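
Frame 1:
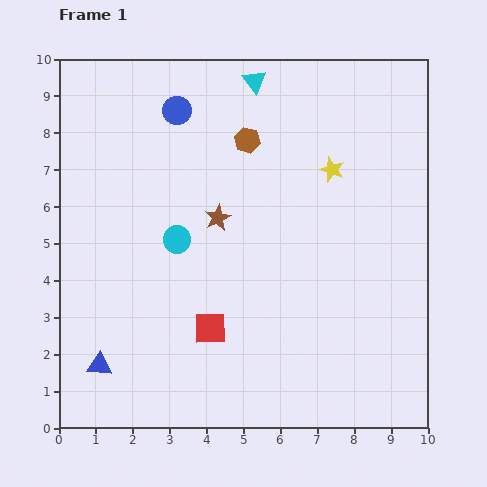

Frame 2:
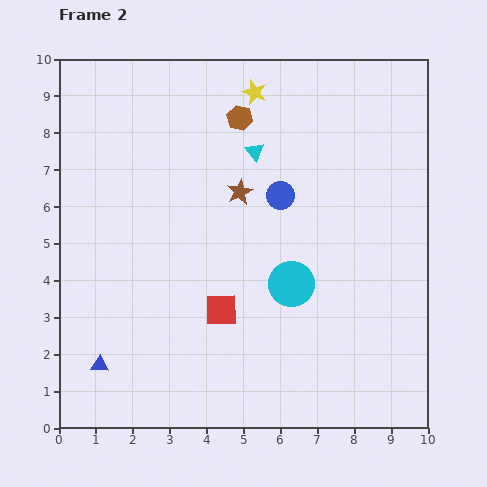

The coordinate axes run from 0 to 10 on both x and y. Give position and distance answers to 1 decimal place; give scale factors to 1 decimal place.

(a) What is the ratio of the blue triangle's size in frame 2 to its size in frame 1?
0.7×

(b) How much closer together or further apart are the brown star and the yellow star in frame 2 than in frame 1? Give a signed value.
-0.7

Distance in frame 1: 3.4. Distance in frame 2: 2.7.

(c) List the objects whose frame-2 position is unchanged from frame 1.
the blue triangle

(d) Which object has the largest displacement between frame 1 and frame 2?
the blue circle

(moved 3.6; next 3.3)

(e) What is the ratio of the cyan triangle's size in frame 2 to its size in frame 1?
0.8×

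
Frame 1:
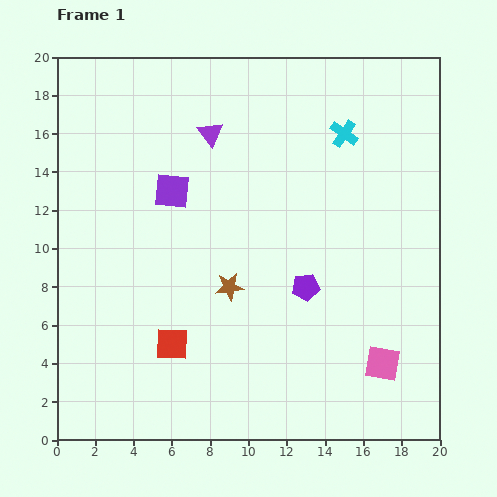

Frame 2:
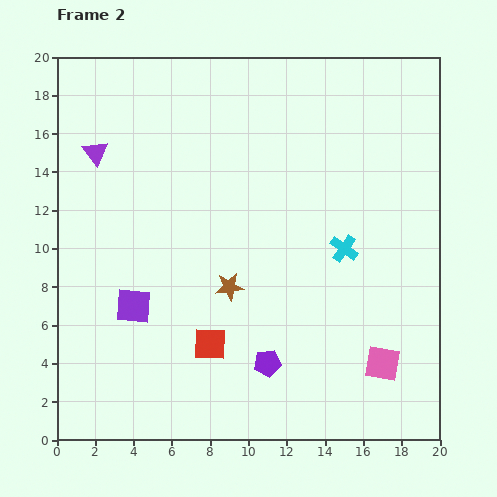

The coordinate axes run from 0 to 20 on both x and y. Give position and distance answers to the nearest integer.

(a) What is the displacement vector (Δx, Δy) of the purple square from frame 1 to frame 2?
(-2, -6)

The purple square was at (6, 13) in frame 1 and (4, 7) in frame 2.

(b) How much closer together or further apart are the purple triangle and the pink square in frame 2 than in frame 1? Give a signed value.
+4

Distance in frame 1: 15. Distance in frame 2: 19.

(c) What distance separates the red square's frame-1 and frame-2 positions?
2

The red square moved from (6, 5) to (8, 5), a distance of √(2² + 0²) ≈ 2.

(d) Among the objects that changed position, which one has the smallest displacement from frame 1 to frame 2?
the red square

(moved 2)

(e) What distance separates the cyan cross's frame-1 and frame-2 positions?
6

The cyan cross moved from (15, 16) to (15, 10), a distance of √(0² + 6²) ≈ 6.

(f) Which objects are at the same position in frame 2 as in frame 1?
the pink square, the brown star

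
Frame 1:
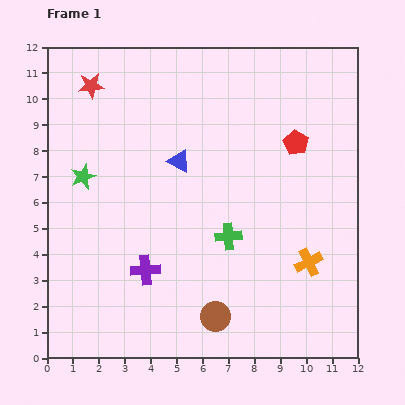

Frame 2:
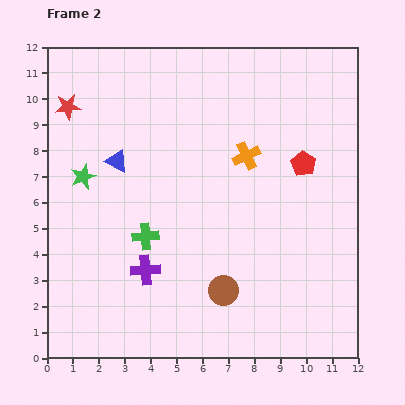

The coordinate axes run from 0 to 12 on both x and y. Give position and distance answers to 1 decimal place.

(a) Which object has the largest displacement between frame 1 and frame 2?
the orange cross

(moved 4.8; next 3.2)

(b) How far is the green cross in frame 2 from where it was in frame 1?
3.2

The green cross moved from (7.0, 4.7) to (3.8, 4.7), a distance of √(3.2² + 0.0²) ≈ 3.2.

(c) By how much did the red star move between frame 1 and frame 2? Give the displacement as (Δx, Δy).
(-0.9, -0.8)

The red star was at (1.7, 10.5) in frame 1 and (0.8, 9.7) in frame 2.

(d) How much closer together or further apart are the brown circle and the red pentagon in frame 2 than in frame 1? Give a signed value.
-1.6

Distance in frame 1: 7.4. Distance in frame 2: 5.8.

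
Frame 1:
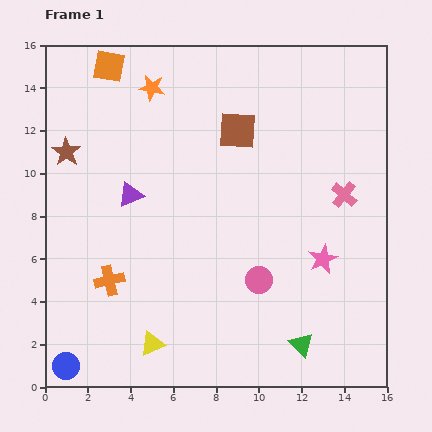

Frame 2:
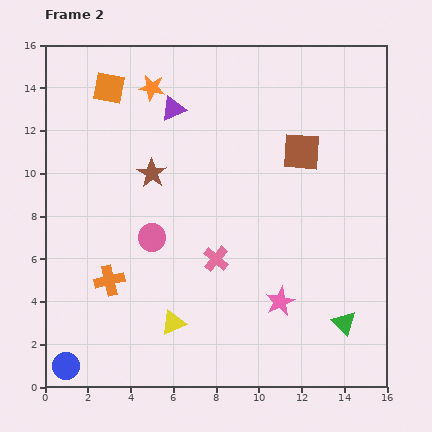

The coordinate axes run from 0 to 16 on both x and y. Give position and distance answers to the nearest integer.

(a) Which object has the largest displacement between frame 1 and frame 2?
the pink cross

(moved 7; next 5)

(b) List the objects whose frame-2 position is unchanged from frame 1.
the orange cross, the orange star, the blue circle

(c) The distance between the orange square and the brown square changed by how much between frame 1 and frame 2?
+2

Distance in frame 1: 7. Distance in frame 2: 9.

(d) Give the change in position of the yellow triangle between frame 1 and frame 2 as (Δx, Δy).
(1, 1)

The yellow triangle was at (5, 2) in frame 1 and (6, 3) in frame 2.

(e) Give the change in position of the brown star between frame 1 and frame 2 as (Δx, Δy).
(4, -1)

The brown star was at (1, 11) in frame 1 and (5, 10) in frame 2.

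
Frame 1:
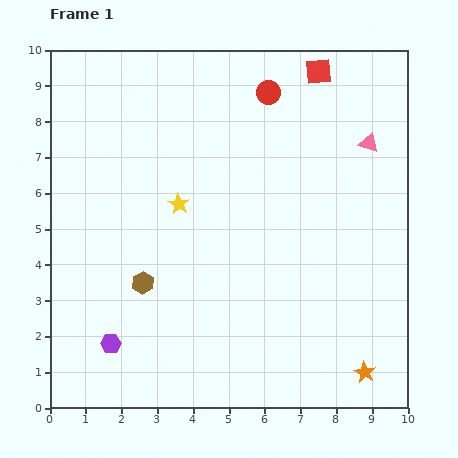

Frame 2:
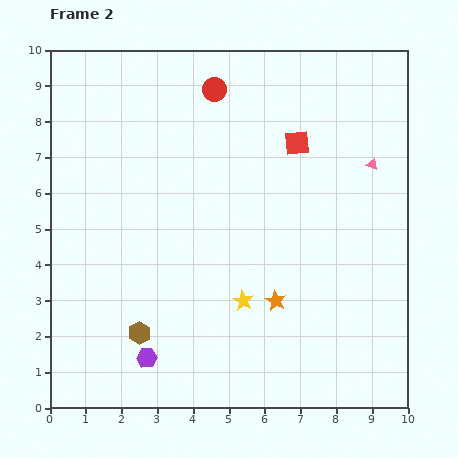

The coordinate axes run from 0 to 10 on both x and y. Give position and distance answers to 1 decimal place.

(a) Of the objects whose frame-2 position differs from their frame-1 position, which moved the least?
the pink triangle

(moved 0.6)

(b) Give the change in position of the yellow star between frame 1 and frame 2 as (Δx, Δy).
(1.8, -2.7)

The yellow star was at (3.6, 5.7) in frame 1 and (5.4, 3.0) in frame 2.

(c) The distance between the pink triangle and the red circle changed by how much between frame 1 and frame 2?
+1.8

Distance in frame 1: 3.1. Distance in frame 2: 4.9.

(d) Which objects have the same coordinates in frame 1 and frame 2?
none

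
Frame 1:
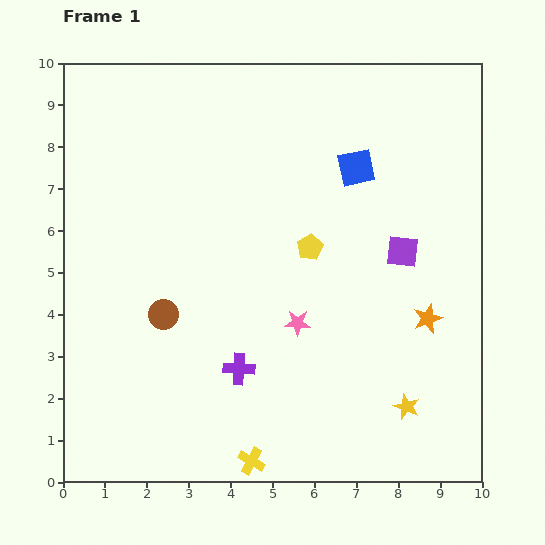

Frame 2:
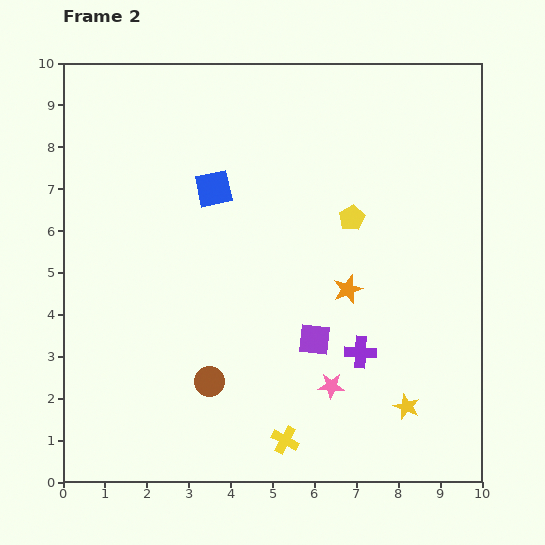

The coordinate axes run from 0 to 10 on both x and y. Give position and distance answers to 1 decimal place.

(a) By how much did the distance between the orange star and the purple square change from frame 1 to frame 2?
-0.3

Distance in frame 1: 1.7. Distance in frame 2: 1.4.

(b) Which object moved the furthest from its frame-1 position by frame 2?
the blue square

(moved 3.4; next 3.0)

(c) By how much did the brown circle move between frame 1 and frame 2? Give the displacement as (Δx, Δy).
(1.1, -1.6)

The brown circle was at (2.4, 4.0) in frame 1 and (3.5, 2.4) in frame 2.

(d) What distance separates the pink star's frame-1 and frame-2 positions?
1.7

The pink star moved from (5.6, 3.8) to (6.4, 2.3), a distance of √(0.8² + 1.5²) ≈ 1.7.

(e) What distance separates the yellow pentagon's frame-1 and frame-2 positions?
1.2

The yellow pentagon moved from (5.9, 5.6) to (6.9, 6.3), a distance of √(1.0² + 0.7²) ≈ 1.2.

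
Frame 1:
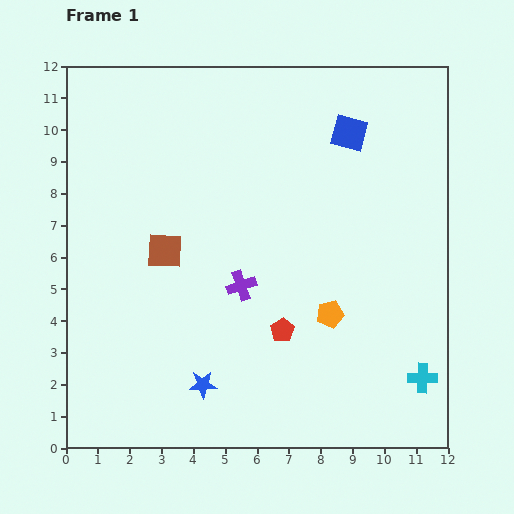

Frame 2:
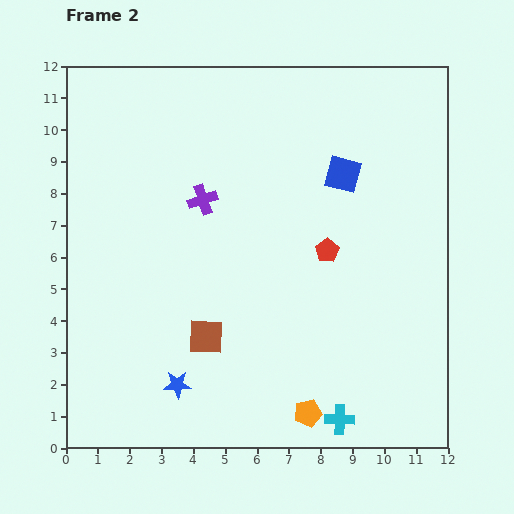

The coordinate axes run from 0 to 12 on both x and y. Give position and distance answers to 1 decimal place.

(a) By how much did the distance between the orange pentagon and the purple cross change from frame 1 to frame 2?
+4.6

Distance in frame 1: 2.9. Distance in frame 2: 7.5.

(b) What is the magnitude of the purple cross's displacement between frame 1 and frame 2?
3.0

The purple cross moved from (5.5, 5.1) to (4.3, 7.8), a distance of √(1.2² + 2.7²) ≈ 3.0.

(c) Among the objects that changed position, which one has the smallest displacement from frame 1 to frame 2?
the blue star

(moved 0.8)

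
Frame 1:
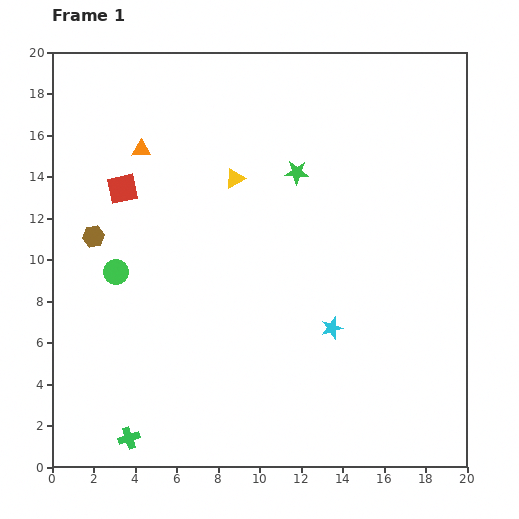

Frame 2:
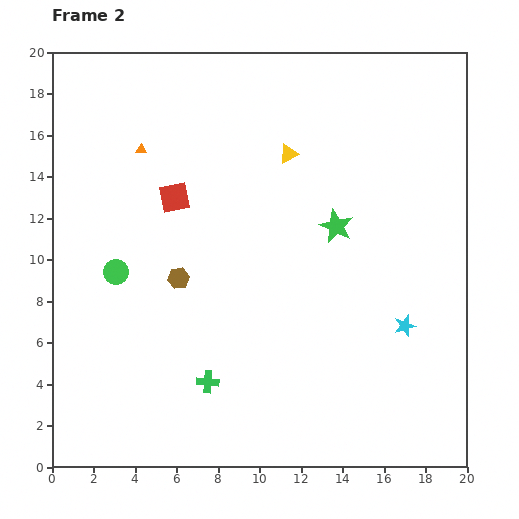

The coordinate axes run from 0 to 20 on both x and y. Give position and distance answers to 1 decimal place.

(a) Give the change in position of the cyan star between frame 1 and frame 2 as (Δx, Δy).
(3.5, 0.1)

The cyan star was at (13.5, 6.7) in frame 1 and (17.0, 6.8) in frame 2.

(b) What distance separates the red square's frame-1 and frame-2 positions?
2.5

The red square moved from (3.4, 13.4) to (5.9, 13.0), a distance of √(2.5² + 0.4²) ≈ 2.5.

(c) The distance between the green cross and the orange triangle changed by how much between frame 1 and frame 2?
-2.3

Distance in frame 1: 13.9. Distance in frame 2: 11.6.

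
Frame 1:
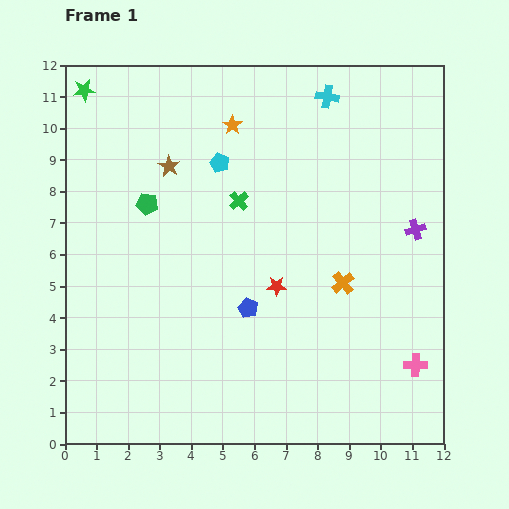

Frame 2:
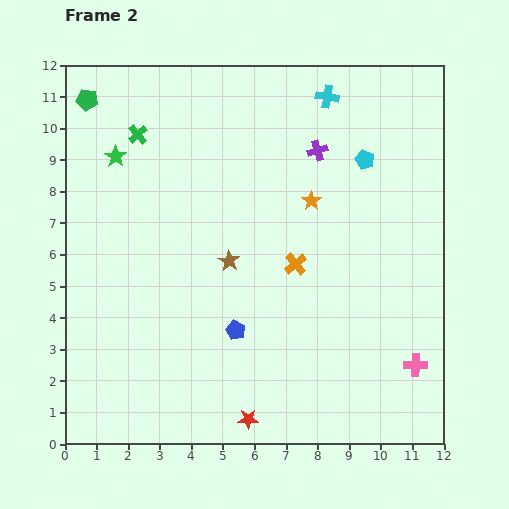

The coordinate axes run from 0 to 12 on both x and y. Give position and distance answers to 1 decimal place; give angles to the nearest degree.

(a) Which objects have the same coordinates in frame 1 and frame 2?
the cyan cross, the pink cross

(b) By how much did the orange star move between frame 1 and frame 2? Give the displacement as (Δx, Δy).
(2.5, -2.4)

The orange star was at (5.3, 10.1) in frame 1 and (7.8, 7.7) in frame 2.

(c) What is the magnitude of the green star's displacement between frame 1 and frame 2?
2.3

The green star moved from (0.6, 11.2) to (1.6, 9.1), a distance of √(1.0² + 2.1²) ≈ 2.3.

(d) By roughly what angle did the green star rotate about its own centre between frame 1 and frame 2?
31° counter-clockwise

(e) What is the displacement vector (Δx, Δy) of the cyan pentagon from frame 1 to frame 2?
(4.6, 0.1)

The cyan pentagon was at (4.9, 8.9) in frame 1 and (9.5, 9.0) in frame 2.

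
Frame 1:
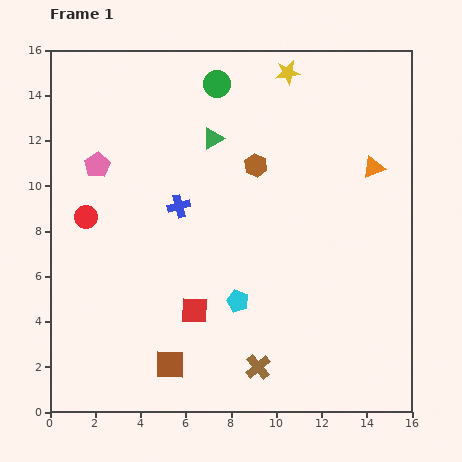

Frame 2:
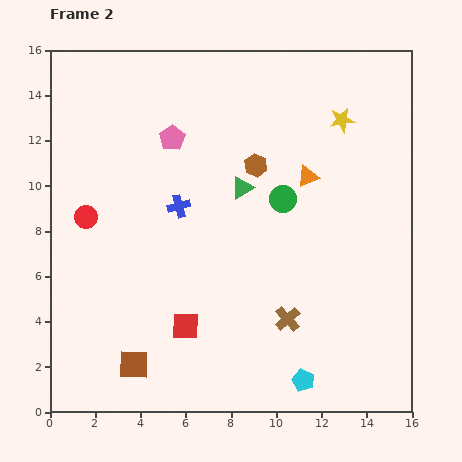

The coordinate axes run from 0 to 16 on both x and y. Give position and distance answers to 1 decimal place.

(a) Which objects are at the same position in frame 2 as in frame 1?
the blue cross, the red circle, the brown hexagon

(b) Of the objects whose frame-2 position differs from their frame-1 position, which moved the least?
the red square

(moved 0.8)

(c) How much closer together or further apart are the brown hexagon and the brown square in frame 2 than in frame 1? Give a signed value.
+0.7

Distance in frame 1: 9.6. Distance in frame 2: 10.3.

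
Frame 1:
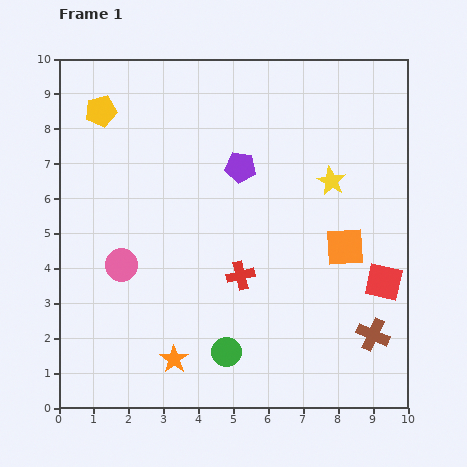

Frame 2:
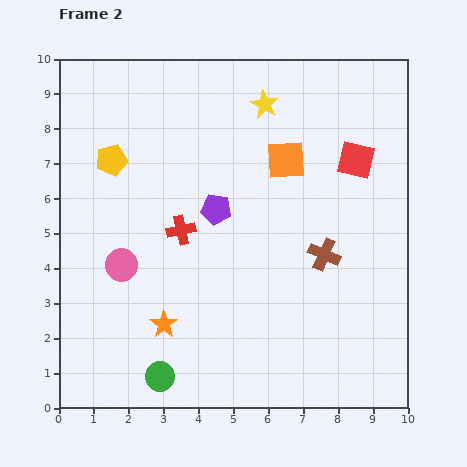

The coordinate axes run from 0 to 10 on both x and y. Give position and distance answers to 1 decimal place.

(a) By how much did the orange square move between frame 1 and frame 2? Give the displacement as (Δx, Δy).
(-1.7, 2.5)

The orange square was at (8.2, 4.6) in frame 1 and (6.5, 7.1) in frame 2.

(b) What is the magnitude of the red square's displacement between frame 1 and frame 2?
3.6

The red square moved from (9.3, 3.6) to (8.5, 7.1), a distance of √(0.8² + 3.5²) ≈ 3.6.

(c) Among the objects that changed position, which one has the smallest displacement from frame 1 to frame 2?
the orange star

(moved 1.0)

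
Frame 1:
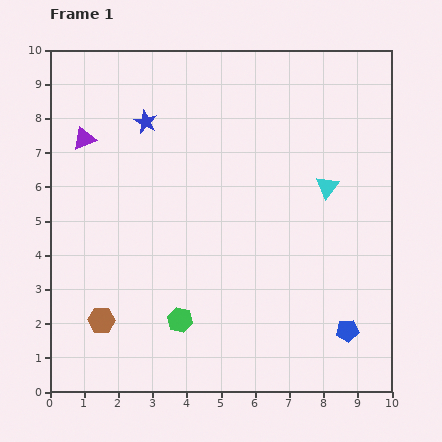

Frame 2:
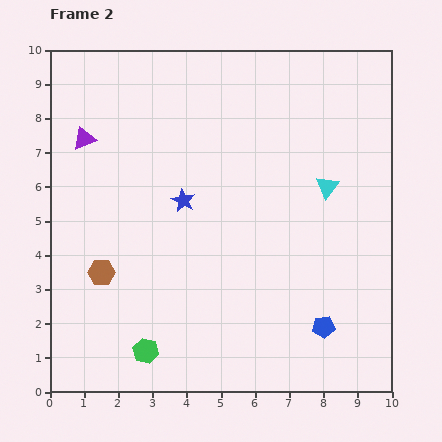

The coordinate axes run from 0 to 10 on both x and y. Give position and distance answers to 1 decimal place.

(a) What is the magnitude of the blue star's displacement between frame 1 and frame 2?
2.5

The blue star moved from (2.8, 7.9) to (3.9, 5.6), a distance of √(1.1² + 2.3²) ≈ 2.5.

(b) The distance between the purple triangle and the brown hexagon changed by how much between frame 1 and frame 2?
-1.4

Distance in frame 1: 5.3. Distance in frame 2: 3.9.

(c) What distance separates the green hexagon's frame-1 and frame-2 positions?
1.3

The green hexagon moved from (3.8, 2.1) to (2.8, 1.2), a distance of √(1.0² + 0.9²) ≈ 1.3.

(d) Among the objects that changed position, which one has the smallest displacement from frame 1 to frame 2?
the blue pentagon

(moved 0.7)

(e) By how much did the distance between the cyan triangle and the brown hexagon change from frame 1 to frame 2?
-0.6

Distance in frame 1: 7.7. Distance in frame 2: 7.1.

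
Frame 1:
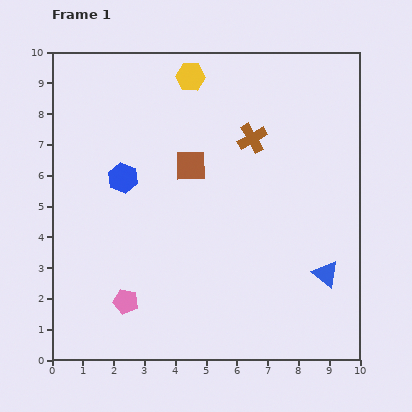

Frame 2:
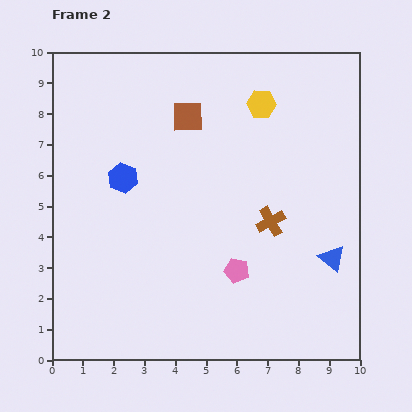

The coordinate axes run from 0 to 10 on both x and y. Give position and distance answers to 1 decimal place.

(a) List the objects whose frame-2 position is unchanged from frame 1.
the blue hexagon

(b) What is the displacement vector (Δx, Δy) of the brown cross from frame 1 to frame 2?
(0.6, -2.7)

The brown cross was at (6.5, 7.2) in frame 1 and (7.1, 4.5) in frame 2.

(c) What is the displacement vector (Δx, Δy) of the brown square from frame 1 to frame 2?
(-0.1, 1.6)

The brown square was at (4.5, 6.3) in frame 1 and (4.4, 7.9) in frame 2.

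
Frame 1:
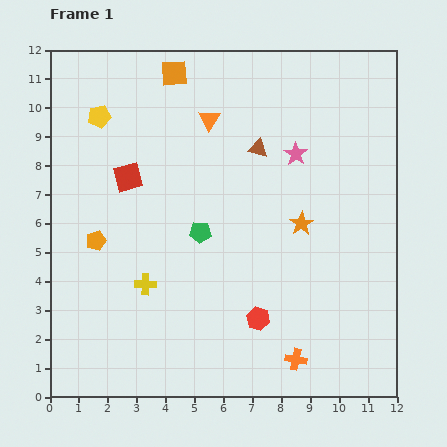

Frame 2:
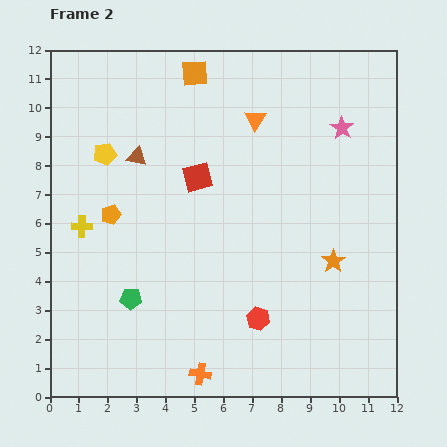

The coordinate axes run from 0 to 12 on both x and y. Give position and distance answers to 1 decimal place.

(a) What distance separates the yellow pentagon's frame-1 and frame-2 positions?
1.3

The yellow pentagon moved from (1.7, 9.7) to (1.9, 8.4), a distance of √(0.2² + 1.3²) ≈ 1.3.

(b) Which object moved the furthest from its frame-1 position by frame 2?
the brown triangle

(moved 4.2; next 3.3)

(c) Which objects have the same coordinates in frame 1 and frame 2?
the red hexagon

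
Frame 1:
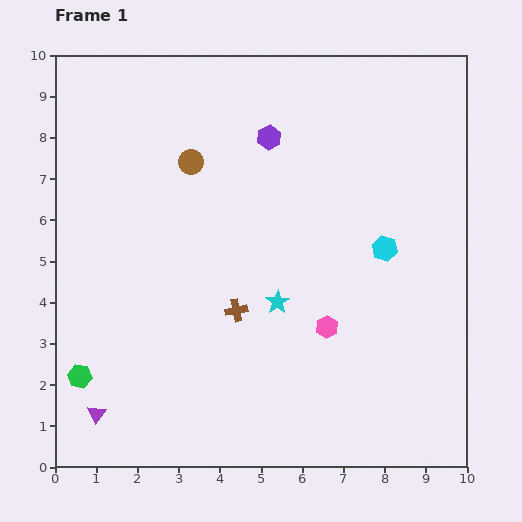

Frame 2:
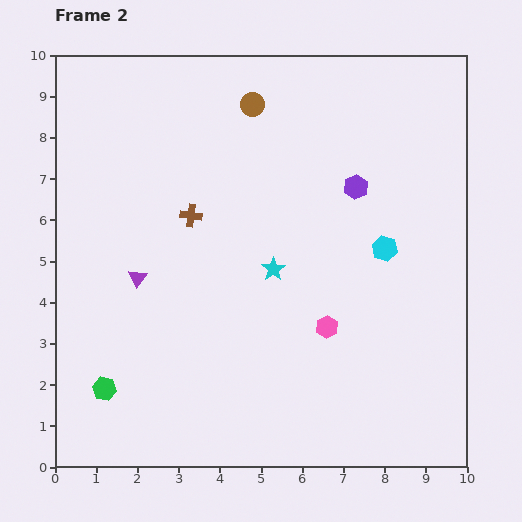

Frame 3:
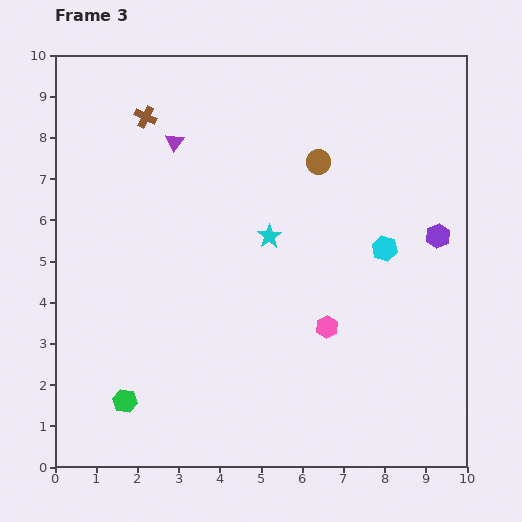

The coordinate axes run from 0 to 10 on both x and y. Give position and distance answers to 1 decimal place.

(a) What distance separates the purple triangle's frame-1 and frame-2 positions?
3.4

The purple triangle moved from (1.0, 1.3) to (2.0, 4.6), a distance of √(1.0² + 3.3²) ≈ 3.4.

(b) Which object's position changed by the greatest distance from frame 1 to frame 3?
the purple triangle

(moved 6.9; next 5.2)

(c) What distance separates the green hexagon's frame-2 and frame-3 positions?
0.6

The green hexagon moved from (1.2, 1.9) to (1.7, 1.6), a distance of √(0.5² + 0.3²) ≈ 0.6.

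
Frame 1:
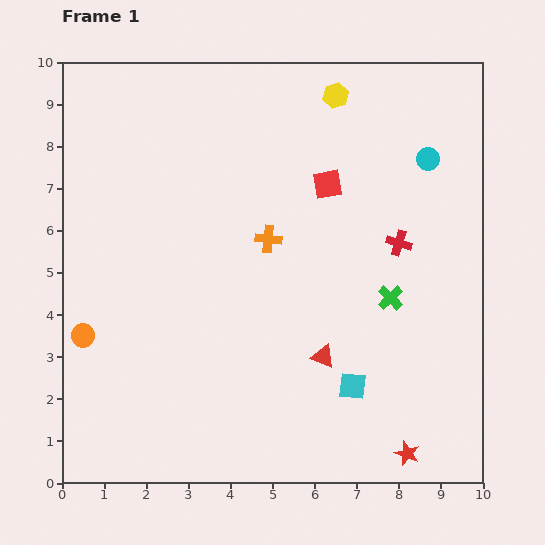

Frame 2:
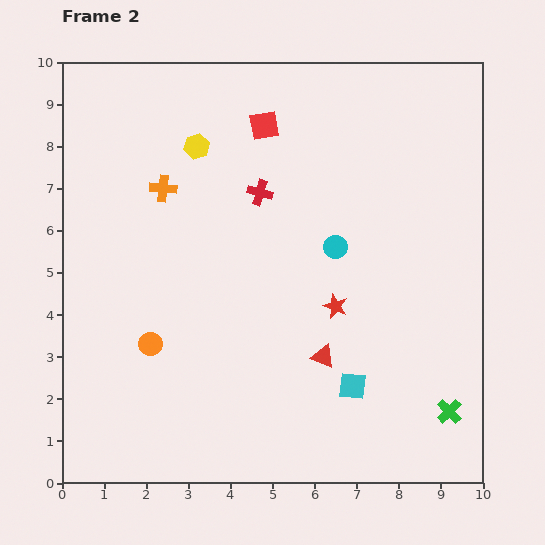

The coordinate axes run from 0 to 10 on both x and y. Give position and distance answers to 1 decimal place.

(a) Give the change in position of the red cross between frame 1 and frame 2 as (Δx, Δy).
(-3.3, 1.2)

The red cross was at (8.0, 5.7) in frame 1 and (4.7, 6.9) in frame 2.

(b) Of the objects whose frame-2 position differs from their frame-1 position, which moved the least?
the orange circle

(moved 1.6)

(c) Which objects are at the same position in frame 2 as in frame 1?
the cyan square, the red triangle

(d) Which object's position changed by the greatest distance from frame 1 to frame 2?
the red star

(moved 3.9; next 3.5)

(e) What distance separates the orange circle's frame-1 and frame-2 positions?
1.6

The orange circle moved from (0.5, 3.5) to (2.1, 3.3), a distance of √(1.6² + 0.2²) ≈ 1.6.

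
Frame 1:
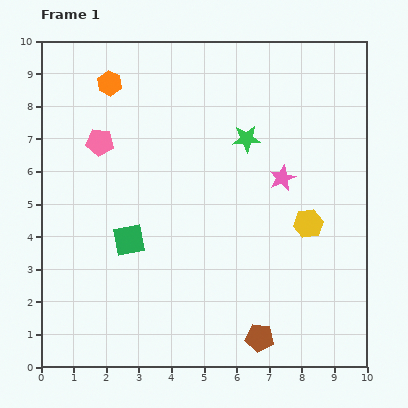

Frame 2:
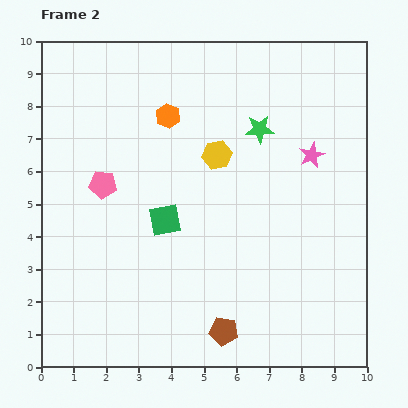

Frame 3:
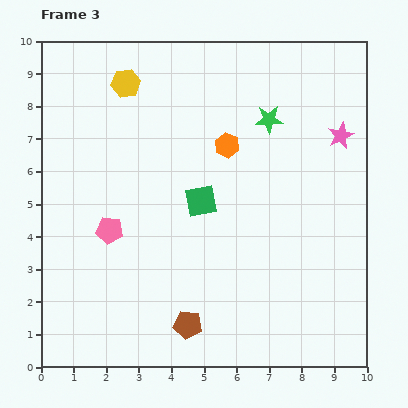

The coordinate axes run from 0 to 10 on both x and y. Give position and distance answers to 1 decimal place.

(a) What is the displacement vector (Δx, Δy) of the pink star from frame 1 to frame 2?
(0.9, 0.7)

The pink star was at (7.4, 5.8) in frame 1 and (8.3, 6.5) in frame 2.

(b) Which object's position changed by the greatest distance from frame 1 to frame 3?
the yellow hexagon

(moved 7.1; next 4.1)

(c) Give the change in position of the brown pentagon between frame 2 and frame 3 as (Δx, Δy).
(-1.1, 0.2)

The brown pentagon was at (5.6, 1.1) in frame 2 and (4.5, 1.3) in frame 3.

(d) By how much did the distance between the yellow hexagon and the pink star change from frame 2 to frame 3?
+3.9

Distance in frame 2: 2.9. Distance in frame 3: 6.8.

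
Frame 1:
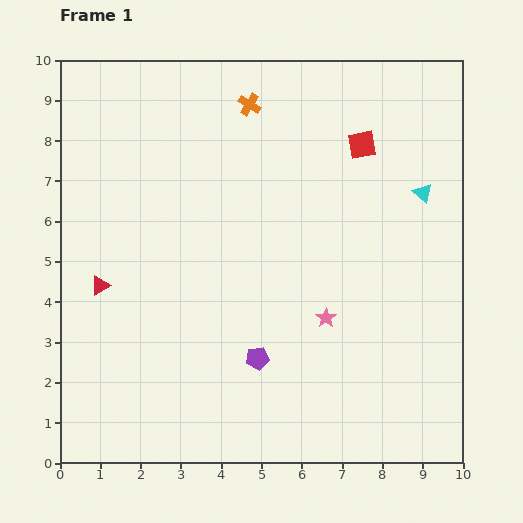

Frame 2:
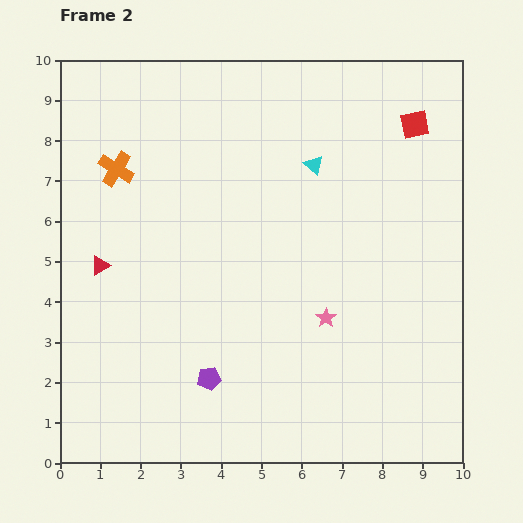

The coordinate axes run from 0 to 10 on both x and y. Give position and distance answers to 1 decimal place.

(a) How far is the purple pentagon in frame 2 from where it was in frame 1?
1.3

The purple pentagon moved from (4.9, 2.6) to (3.7, 2.1), a distance of √(1.2² + 0.5²) ≈ 1.3.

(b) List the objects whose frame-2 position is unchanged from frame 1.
the pink star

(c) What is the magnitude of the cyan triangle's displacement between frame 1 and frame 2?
2.8

The cyan triangle moved from (9.0, 6.7) to (6.3, 7.4), a distance of √(2.7² + 0.7²) ≈ 2.8.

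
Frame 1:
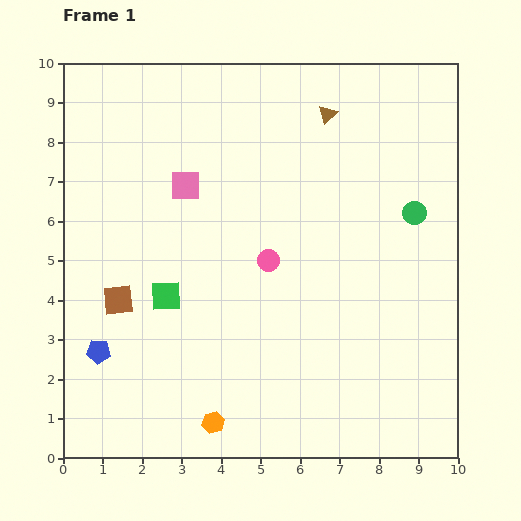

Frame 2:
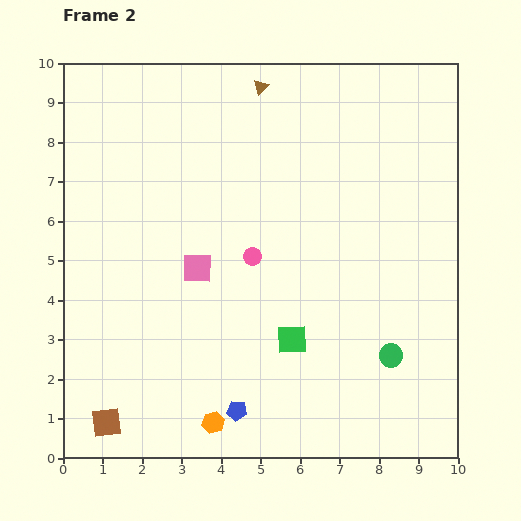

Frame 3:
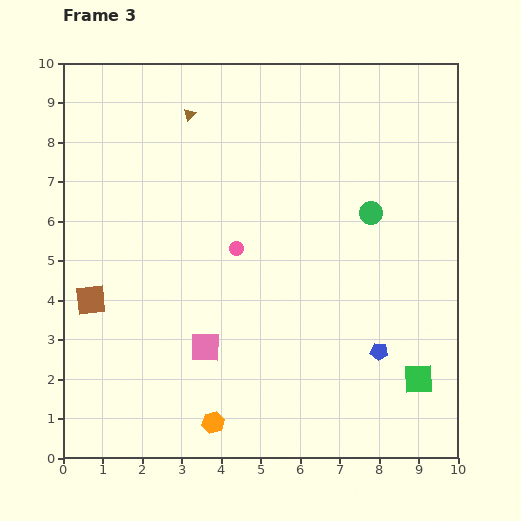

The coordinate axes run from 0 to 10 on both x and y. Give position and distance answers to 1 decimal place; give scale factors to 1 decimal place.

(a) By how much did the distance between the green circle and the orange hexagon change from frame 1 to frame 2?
-2.6

Distance in frame 1: 7.4. Distance in frame 2: 4.8.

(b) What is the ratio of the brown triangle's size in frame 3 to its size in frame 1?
0.7×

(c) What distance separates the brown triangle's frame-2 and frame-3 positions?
1.9

The brown triangle moved from (5.0, 9.4) to (3.2, 8.7), a distance of √(1.8² + 0.7²) ≈ 1.9.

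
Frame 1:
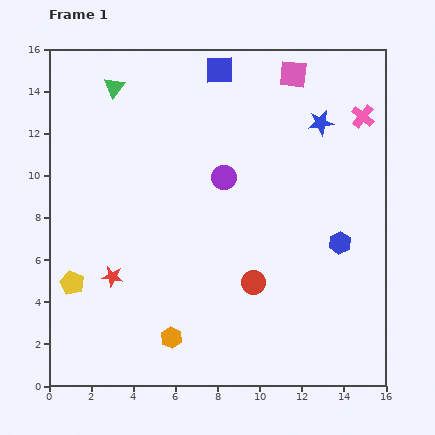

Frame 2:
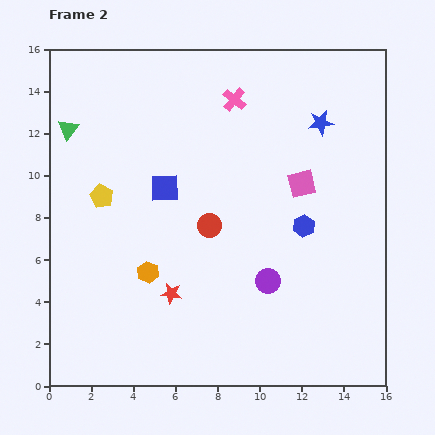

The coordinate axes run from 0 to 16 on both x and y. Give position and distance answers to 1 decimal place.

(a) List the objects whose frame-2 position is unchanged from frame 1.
the blue star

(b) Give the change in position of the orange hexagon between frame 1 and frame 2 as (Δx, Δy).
(-1.1, 3.1)

The orange hexagon was at (5.8, 2.3) in frame 1 and (4.7, 5.4) in frame 2.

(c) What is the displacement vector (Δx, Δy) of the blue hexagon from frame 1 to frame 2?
(-1.7, 0.8)

The blue hexagon was at (13.8, 6.8) in frame 1 and (12.1, 7.6) in frame 2.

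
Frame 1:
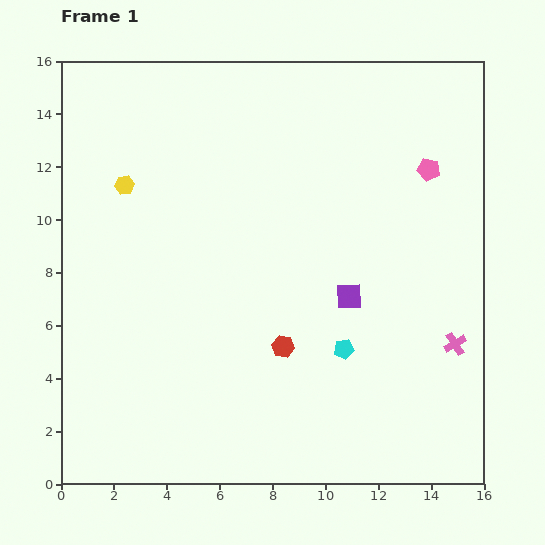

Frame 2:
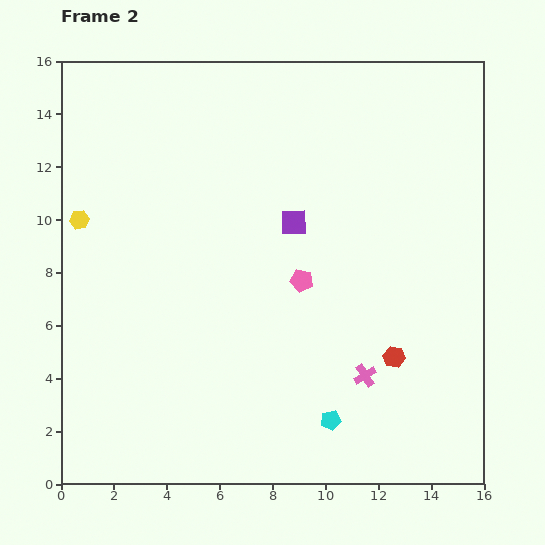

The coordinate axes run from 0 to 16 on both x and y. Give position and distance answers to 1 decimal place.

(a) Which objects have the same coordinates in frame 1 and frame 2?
none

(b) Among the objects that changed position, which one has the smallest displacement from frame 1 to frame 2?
the yellow hexagon

(moved 2.1)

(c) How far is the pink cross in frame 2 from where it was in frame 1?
3.6

The pink cross moved from (14.9, 5.3) to (11.5, 4.1), a distance of √(3.4² + 1.2²) ≈ 3.6.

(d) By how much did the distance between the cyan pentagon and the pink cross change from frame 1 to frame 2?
-2.1

Distance in frame 1: 4.2. Distance in frame 2: 2.1.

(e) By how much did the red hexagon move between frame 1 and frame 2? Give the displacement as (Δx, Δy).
(4.2, -0.4)

The red hexagon was at (8.4, 5.2) in frame 1 and (12.6, 4.8) in frame 2.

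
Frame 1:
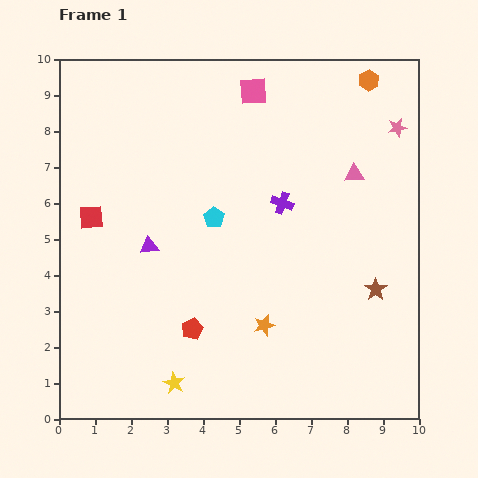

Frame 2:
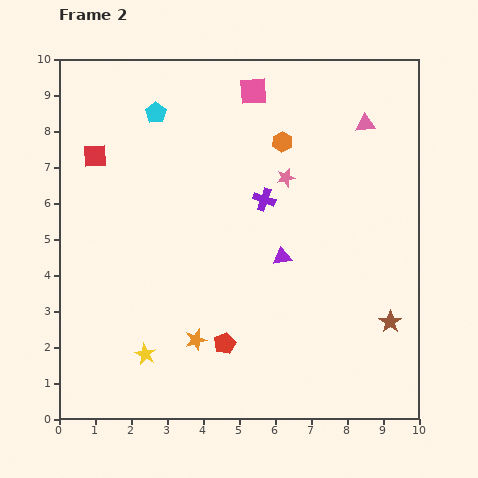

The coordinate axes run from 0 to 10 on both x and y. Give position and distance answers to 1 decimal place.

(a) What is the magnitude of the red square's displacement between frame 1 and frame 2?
1.7

The red square moved from (0.9, 5.6) to (1.0, 7.3), a distance of √(0.1² + 1.7²) ≈ 1.7.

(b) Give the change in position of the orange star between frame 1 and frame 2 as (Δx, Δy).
(-1.9, -0.4)

The orange star was at (5.7, 2.6) in frame 1 and (3.8, 2.2) in frame 2.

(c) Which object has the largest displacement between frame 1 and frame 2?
the purple triangle

(moved 3.7; next 3.4)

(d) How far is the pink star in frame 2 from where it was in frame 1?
3.4

The pink star moved from (9.4, 8.1) to (6.3, 6.7), a distance of √(3.1² + 1.4²) ≈ 3.4.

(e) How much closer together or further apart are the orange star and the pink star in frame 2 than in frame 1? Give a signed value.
-1.5

Distance in frame 1: 6.6. Distance in frame 2: 5.1.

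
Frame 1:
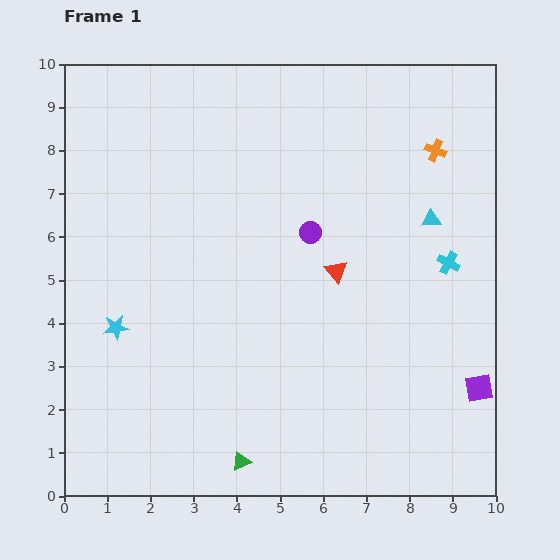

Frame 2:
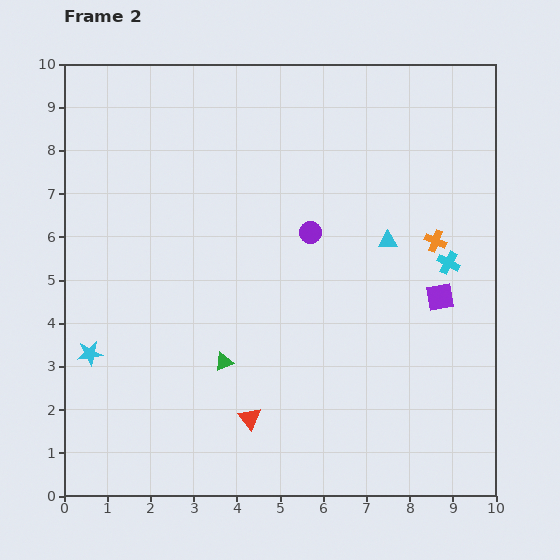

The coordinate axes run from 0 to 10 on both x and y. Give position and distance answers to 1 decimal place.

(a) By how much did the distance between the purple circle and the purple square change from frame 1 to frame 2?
-1.9

Distance in frame 1: 5.3. Distance in frame 2: 3.4.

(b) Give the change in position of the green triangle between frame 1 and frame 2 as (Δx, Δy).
(-0.4, 2.3)

The green triangle was at (4.1, 0.8) in frame 1 and (3.7, 3.1) in frame 2.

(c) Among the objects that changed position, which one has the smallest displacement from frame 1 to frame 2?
the cyan star

(moved 0.8)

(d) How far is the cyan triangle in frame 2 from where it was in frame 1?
1.1

The cyan triangle moved from (8.5, 6.4) to (7.5, 5.9), a distance of √(1.0² + 0.5²) ≈ 1.1.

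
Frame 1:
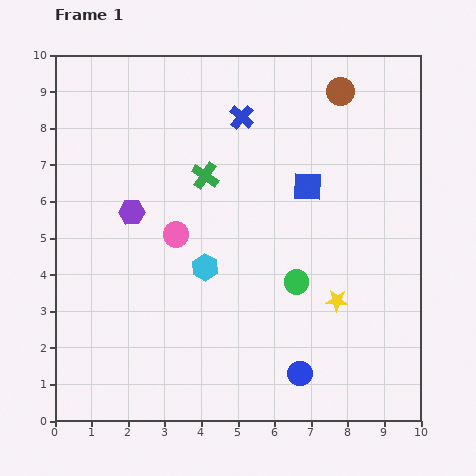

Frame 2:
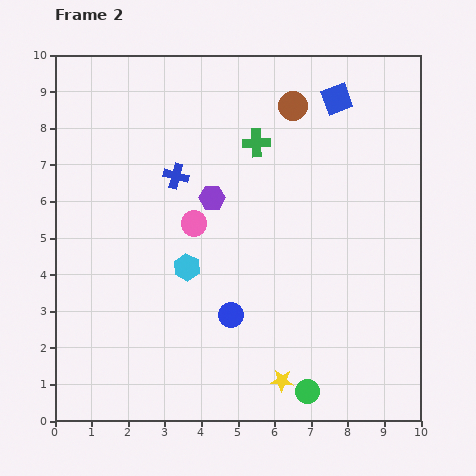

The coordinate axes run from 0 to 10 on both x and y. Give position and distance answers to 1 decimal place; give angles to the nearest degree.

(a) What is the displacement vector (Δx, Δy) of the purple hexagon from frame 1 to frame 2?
(2.2, 0.4)

The purple hexagon was at (2.1, 5.7) in frame 1 and (4.3, 6.1) in frame 2.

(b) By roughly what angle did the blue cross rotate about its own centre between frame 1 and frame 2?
27° counter-clockwise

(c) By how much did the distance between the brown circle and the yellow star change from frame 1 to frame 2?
+1.8

Distance in frame 1: 5.7. Distance in frame 2: 7.5.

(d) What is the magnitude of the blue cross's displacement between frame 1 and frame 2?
2.4

The blue cross moved from (5.1, 8.3) to (3.3, 6.7), a distance of √(1.8² + 1.6²) ≈ 2.4.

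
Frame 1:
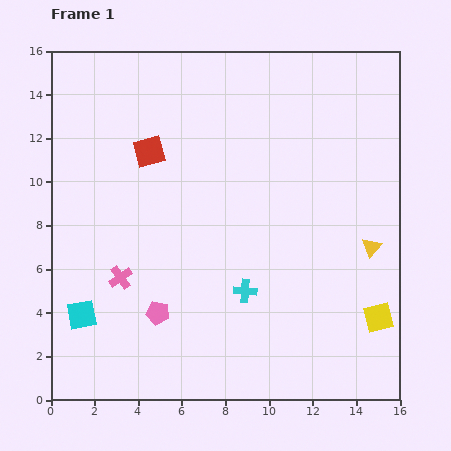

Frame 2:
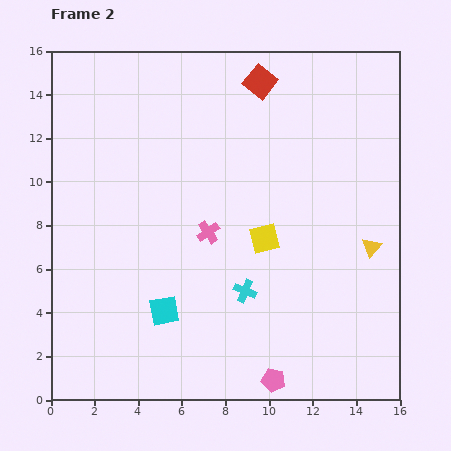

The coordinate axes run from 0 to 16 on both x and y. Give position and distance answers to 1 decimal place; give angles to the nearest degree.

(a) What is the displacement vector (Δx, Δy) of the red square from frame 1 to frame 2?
(5.1, 3.2)

The red square was at (4.5, 11.4) in frame 1 and (9.6, 14.6) in frame 2.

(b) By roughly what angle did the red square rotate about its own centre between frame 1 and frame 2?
37° counter-clockwise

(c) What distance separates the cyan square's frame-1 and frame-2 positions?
3.8

The cyan square moved from (1.4, 3.9) to (5.2, 4.1), a distance of √(3.8² + 0.2²) ≈ 3.8.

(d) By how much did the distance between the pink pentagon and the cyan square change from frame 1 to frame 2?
+2.4

Distance in frame 1: 3.5. Distance in frame 2: 5.9.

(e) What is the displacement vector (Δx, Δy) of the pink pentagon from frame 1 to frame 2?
(5.3, -3.1)

The pink pentagon was at (4.9, 4.0) in frame 1 and (10.2, 0.9) in frame 2.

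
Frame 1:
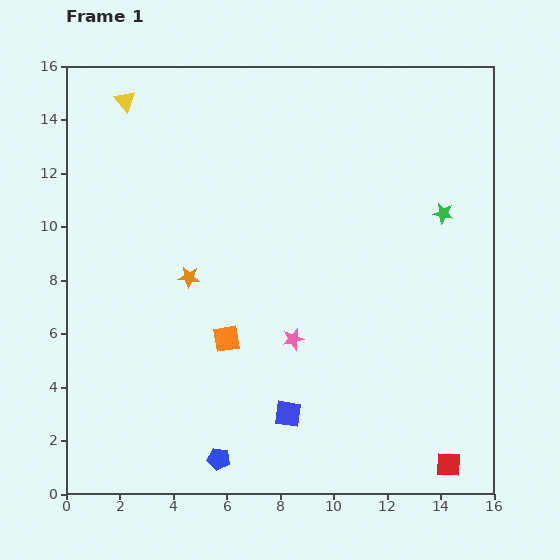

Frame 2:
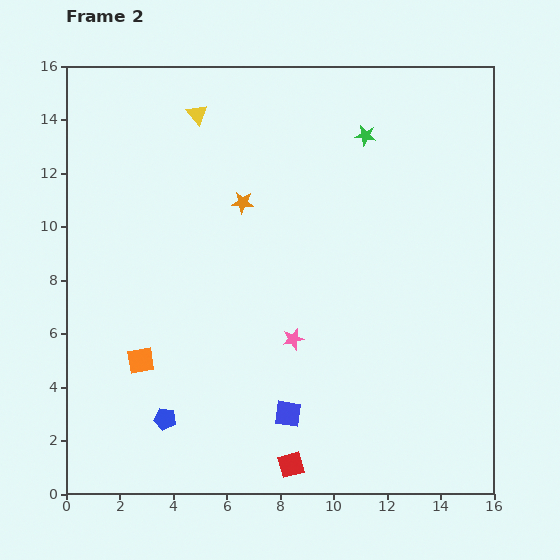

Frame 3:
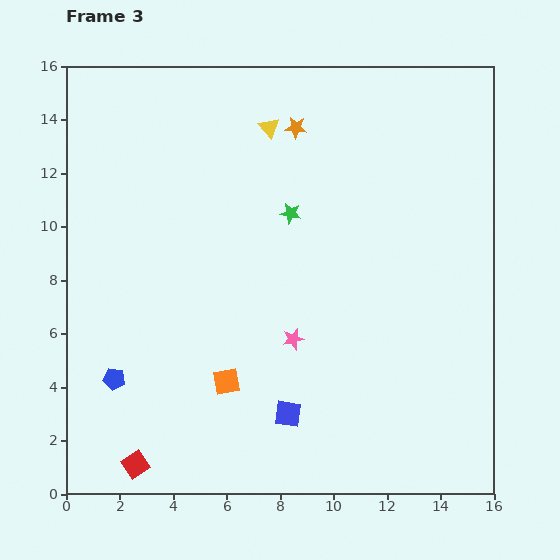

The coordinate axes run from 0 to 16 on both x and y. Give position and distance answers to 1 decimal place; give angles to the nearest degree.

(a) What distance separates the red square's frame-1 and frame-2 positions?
5.9

The red square moved from (14.3, 1.1) to (8.4, 1.1), a distance of √(5.9² + 0.0²) ≈ 5.9.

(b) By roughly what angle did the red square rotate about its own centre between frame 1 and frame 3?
36° counter-clockwise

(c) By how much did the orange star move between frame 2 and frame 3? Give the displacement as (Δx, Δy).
(2.0, 2.8)

The orange star was at (6.6, 10.9) in frame 2 and (8.6, 13.7) in frame 3.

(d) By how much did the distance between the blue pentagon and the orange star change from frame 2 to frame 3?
+3.0

Distance in frame 2: 8.6. Distance in frame 3: 11.6.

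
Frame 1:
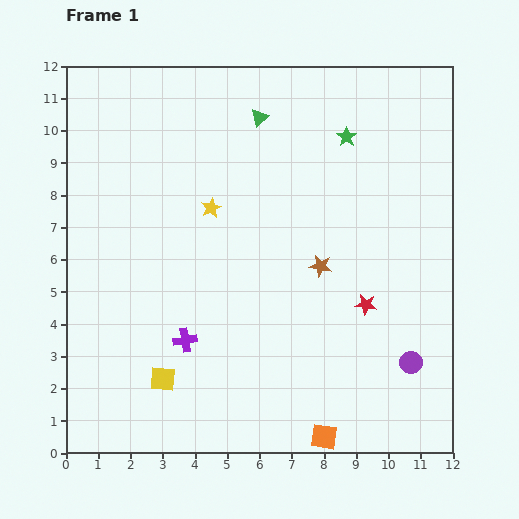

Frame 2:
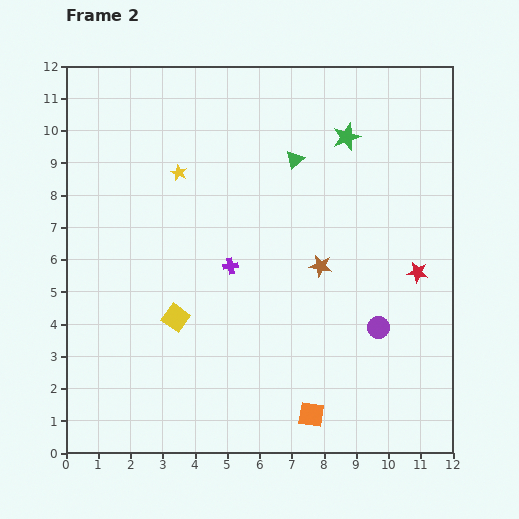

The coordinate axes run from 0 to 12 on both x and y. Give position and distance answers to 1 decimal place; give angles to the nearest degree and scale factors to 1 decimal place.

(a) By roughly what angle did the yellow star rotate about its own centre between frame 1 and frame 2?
21° counter-clockwise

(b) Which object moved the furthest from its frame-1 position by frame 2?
the purple cross

(moved 2.7; next 1.9)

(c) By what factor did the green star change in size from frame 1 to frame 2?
1.4×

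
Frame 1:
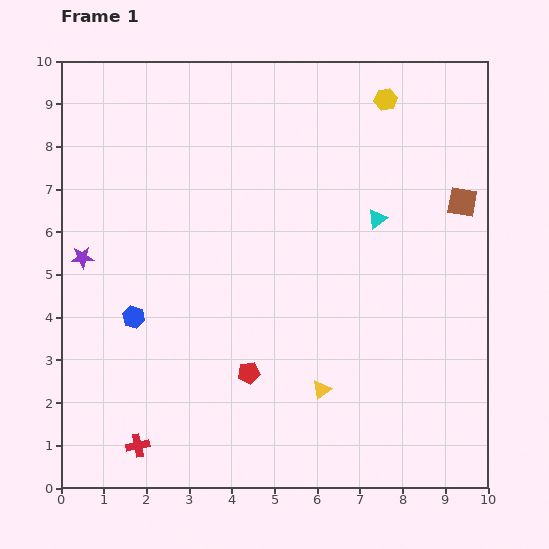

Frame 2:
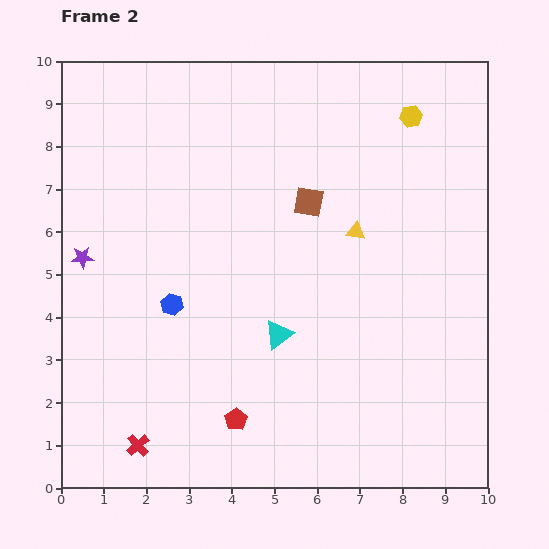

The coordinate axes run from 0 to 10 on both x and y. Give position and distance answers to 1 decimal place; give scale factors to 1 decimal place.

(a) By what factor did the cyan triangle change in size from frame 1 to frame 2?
1.5×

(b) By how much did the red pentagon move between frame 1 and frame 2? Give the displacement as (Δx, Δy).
(-0.3, -1.1)

The red pentagon was at (4.4, 2.7) in frame 1 and (4.1, 1.6) in frame 2.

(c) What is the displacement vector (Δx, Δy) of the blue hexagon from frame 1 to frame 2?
(0.9, 0.3)

The blue hexagon was at (1.7, 4.0) in frame 1 and (2.6, 4.3) in frame 2.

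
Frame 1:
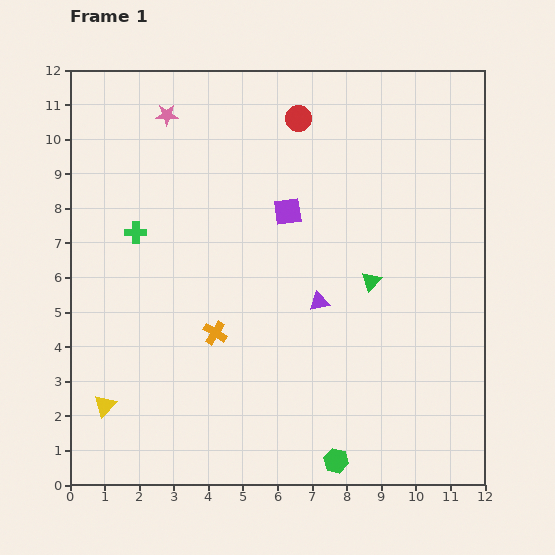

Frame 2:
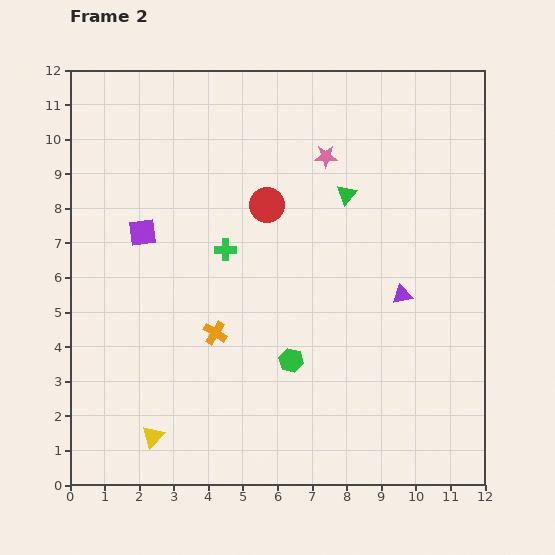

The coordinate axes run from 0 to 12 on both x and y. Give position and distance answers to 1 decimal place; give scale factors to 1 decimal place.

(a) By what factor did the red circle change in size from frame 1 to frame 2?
1.4×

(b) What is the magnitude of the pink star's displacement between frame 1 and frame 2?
4.8

The pink star moved from (2.8, 10.7) to (7.4, 9.5), a distance of √(4.6² + 1.2²) ≈ 4.8.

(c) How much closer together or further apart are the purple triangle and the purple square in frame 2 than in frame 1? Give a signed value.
+4.9

Distance in frame 1: 2.8. Distance in frame 2: 7.7.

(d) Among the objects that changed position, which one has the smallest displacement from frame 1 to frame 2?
the yellow triangle

(moved 1.7)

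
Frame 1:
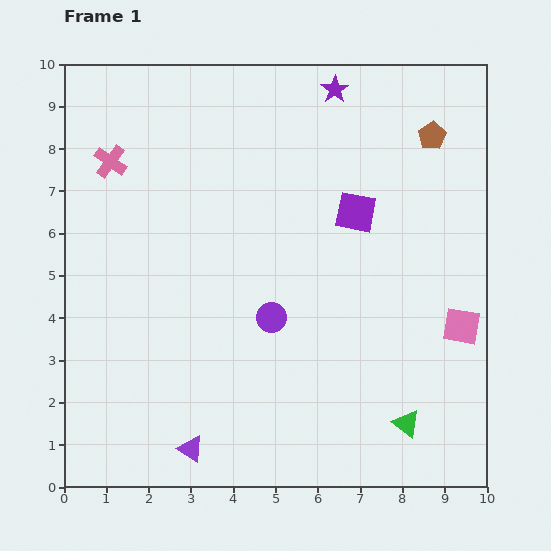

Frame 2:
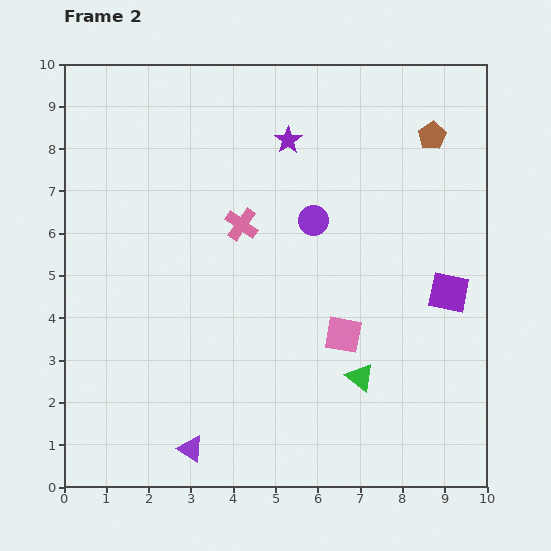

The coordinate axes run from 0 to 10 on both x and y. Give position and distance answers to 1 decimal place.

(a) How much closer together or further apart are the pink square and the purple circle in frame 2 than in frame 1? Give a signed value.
-1.7

Distance in frame 1: 4.5. Distance in frame 2: 2.8.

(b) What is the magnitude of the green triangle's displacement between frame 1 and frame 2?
1.6

The green triangle moved from (8.1, 1.5) to (7.0, 2.6), a distance of √(1.1² + 1.1²) ≈ 1.6.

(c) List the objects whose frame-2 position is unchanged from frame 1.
the brown pentagon, the purple triangle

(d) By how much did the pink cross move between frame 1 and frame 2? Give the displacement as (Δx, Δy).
(3.1, -1.5)

The pink cross was at (1.1, 7.7) in frame 1 and (4.2, 6.2) in frame 2.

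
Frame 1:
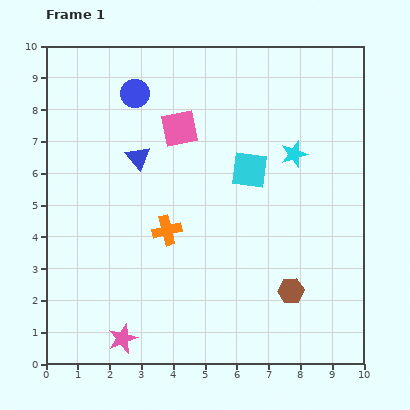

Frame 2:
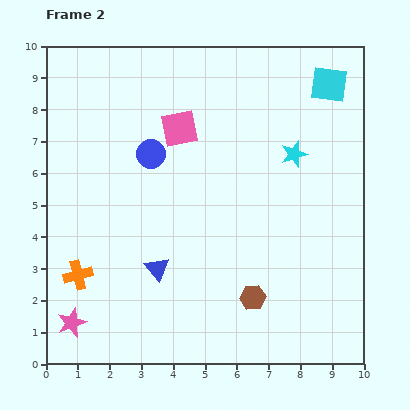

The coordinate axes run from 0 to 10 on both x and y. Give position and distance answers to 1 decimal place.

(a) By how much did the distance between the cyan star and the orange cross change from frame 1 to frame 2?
+3.1

Distance in frame 1: 4.7. Distance in frame 2: 7.8.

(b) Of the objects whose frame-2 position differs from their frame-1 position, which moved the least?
the brown hexagon

(moved 1.2)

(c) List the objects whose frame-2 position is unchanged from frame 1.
the pink square, the cyan star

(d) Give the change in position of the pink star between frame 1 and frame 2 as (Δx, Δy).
(-1.6, 0.5)

The pink star was at (2.4, 0.8) in frame 1 and (0.8, 1.3) in frame 2.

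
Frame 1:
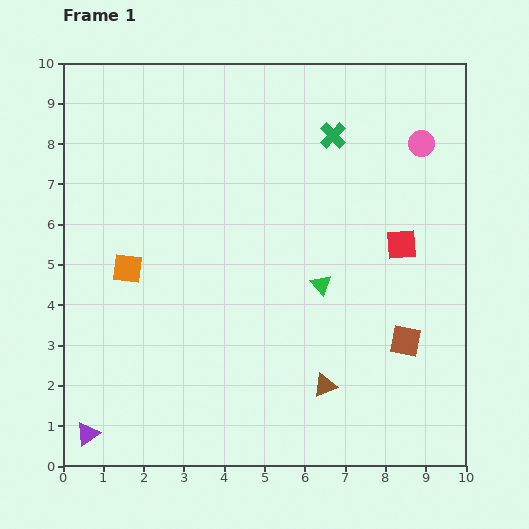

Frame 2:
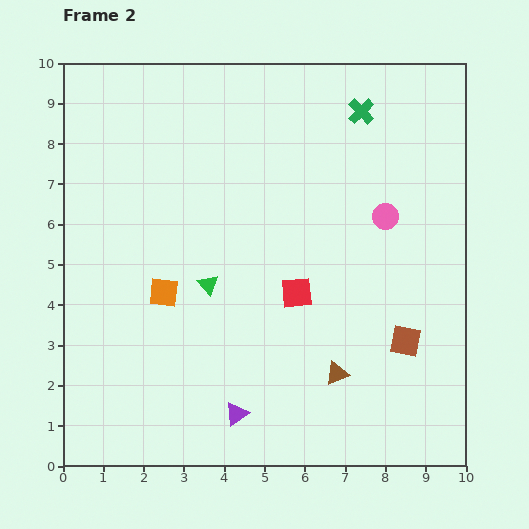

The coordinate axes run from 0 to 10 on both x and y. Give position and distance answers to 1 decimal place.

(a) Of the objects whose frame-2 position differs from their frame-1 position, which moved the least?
the brown triangle

(moved 0.4)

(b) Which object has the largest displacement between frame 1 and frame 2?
the purple triangle

(moved 3.7; next 2.9)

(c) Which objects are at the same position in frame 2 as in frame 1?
the brown square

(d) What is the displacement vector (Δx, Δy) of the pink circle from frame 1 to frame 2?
(-0.9, -1.8)

The pink circle was at (8.9, 8.0) in frame 1 and (8.0, 6.2) in frame 2.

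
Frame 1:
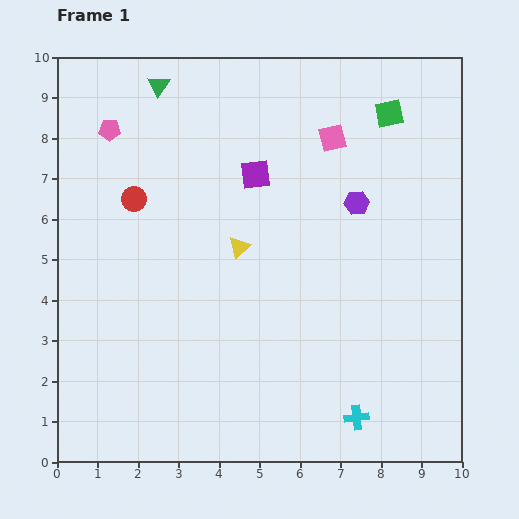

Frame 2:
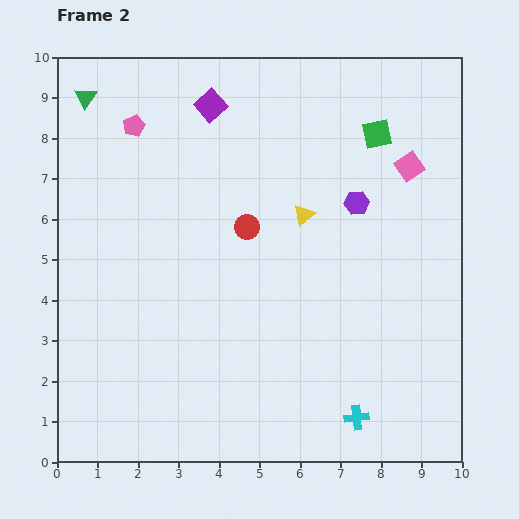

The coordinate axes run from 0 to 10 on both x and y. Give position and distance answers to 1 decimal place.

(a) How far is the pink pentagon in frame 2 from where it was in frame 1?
0.6

The pink pentagon moved from (1.3, 8.2) to (1.9, 8.3), a distance of √(0.6² + 0.1²) ≈ 0.6.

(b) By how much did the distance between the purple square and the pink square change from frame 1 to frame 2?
+3.0

Distance in frame 1: 2.1. Distance in frame 2: 5.1.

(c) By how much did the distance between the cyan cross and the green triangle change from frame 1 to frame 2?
+0.8

Distance in frame 1: 9.6. Distance in frame 2: 10.4.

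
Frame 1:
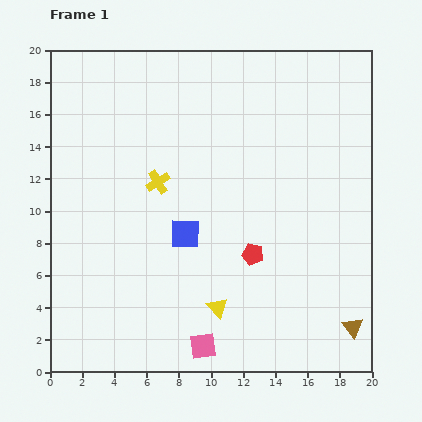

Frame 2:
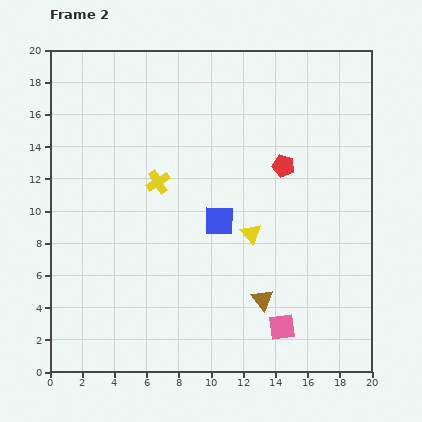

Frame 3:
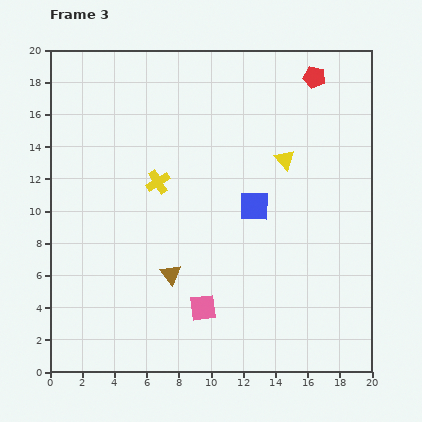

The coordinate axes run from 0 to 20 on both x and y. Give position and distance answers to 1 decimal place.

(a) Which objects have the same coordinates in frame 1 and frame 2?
the yellow cross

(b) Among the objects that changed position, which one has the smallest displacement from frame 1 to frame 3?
the pink square

(moved 2.4)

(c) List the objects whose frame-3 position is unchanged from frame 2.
the yellow cross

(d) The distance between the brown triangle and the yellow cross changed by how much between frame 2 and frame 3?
-4.0

Distance in frame 2: 9.8. Distance in frame 3: 5.8.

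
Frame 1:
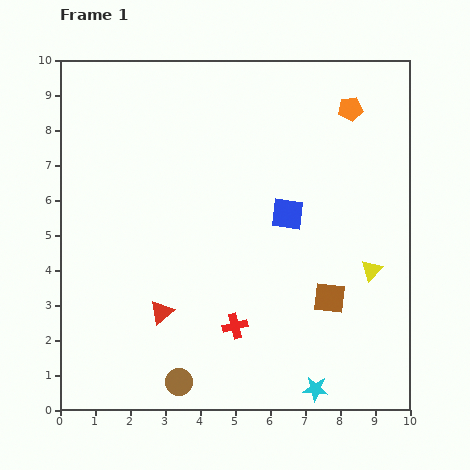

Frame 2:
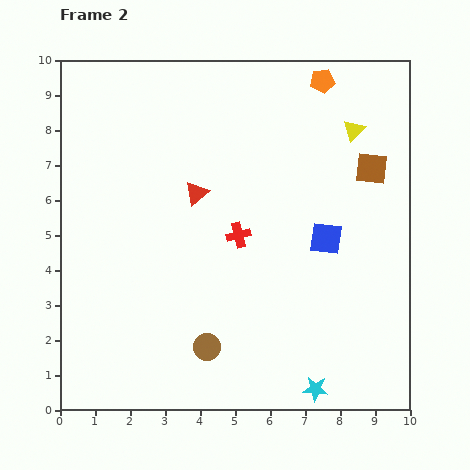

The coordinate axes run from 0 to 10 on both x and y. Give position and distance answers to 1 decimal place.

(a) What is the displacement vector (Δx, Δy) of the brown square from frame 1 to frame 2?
(1.2, 3.7)

The brown square was at (7.7, 3.2) in frame 1 and (8.9, 6.9) in frame 2.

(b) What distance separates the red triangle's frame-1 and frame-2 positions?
3.5

The red triangle moved from (2.9, 2.8) to (3.9, 6.2), a distance of √(1.0² + 3.4²) ≈ 3.5.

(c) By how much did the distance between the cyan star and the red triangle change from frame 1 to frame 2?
+1.7

Distance in frame 1: 4.9. Distance in frame 2: 6.6.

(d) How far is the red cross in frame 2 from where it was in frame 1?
2.6

The red cross moved from (5.0, 2.4) to (5.1, 5.0), a distance of √(0.1² + 2.6²) ≈ 2.6.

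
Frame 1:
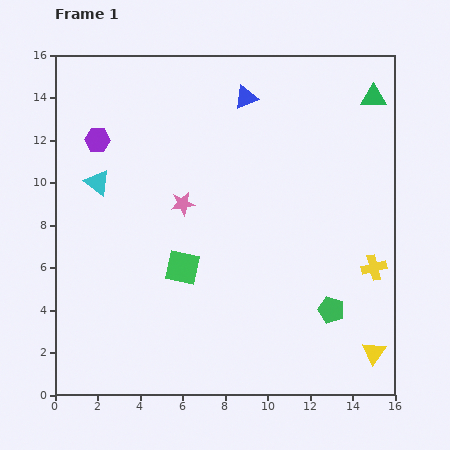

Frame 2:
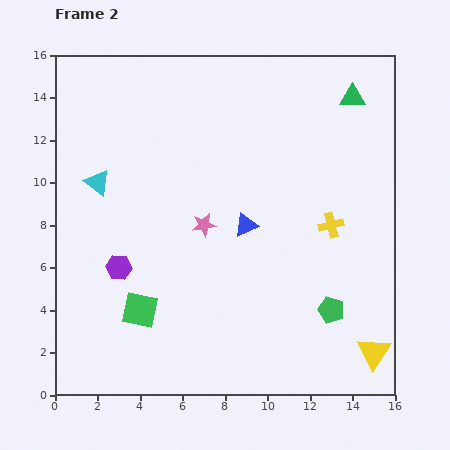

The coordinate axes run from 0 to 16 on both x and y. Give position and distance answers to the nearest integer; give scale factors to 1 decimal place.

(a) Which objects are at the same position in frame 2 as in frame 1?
the green pentagon, the cyan triangle, the yellow triangle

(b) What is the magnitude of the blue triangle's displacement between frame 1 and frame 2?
6

The blue triangle moved from (9, 14) to (9, 8), a distance of √(0² + 6²) ≈ 6.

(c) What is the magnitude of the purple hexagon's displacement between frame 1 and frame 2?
6

The purple hexagon moved from (2, 12) to (3, 6), a distance of √(1² + 6²) ≈ 6.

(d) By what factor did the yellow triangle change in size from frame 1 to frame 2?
1.4×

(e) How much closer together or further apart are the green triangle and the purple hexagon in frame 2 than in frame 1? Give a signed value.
+1

Distance in frame 1: 13. Distance in frame 2: 14.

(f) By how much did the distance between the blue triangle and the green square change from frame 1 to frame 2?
-3

Distance in frame 1: 9. Distance in frame 2: 6.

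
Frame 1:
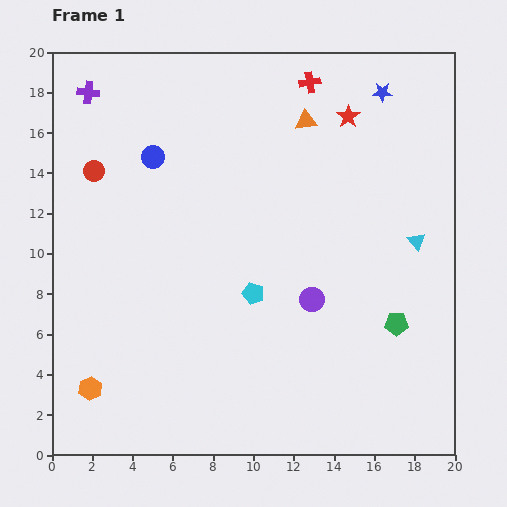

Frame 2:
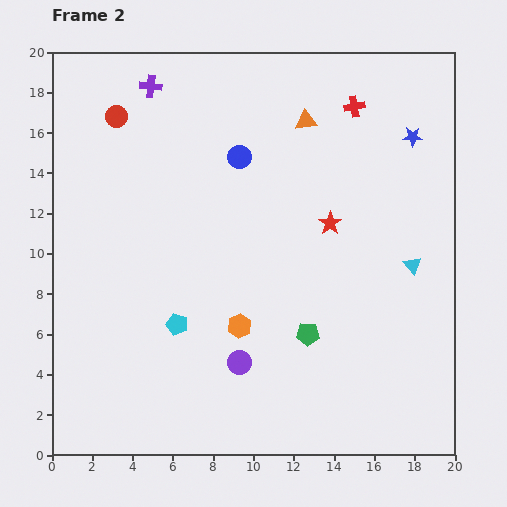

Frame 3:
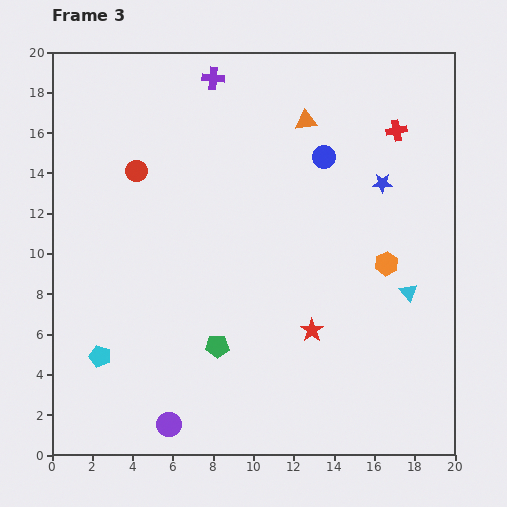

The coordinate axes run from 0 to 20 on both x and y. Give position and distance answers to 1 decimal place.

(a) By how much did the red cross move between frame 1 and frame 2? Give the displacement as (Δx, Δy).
(2.2, -1.2)

The red cross was at (12.8, 18.5) in frame 1 and (15.0, 17.3) in frame 2.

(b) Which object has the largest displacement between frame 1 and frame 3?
the orange hexagon

(moved 16.0; next 10.8)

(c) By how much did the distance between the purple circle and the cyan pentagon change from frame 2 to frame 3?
+1.2

Distance in frame 2: 3.6. Distance in frame 3: 4.8.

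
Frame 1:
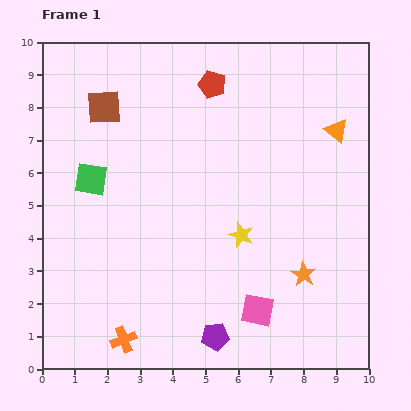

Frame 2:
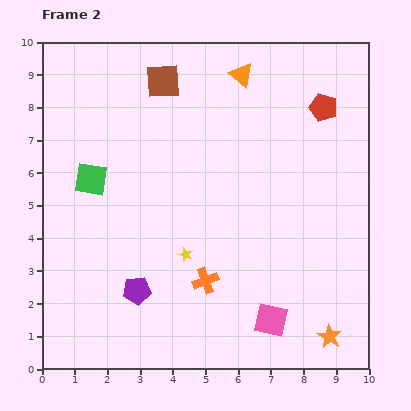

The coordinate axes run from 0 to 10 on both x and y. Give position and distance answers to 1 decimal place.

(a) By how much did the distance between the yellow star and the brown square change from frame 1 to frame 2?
-0.4

Distance in frame 1: 5.7. Distance in frame 2: 5.3.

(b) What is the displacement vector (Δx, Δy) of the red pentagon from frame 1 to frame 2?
(3.4, -0.7)

The red pentagon was at (5.2, 8.7) in frame 1 and (8.6, 8.0) in frame 2.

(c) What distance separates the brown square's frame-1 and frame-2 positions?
2.0

The brown square moved from (1.9, 8.0) to (3.7, 8.8), a distance of √(1.8² + 0.8²) ≈ 2.0.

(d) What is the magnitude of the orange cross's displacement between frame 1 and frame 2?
3.1

The orange cross moved from (2.5, 0.9) to (5.0, 2.7), a distance of √(2.5² + 1.8²) ≈ 3.1.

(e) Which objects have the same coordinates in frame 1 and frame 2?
the green square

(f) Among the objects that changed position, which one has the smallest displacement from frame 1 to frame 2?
the pink square

(moved 0.5)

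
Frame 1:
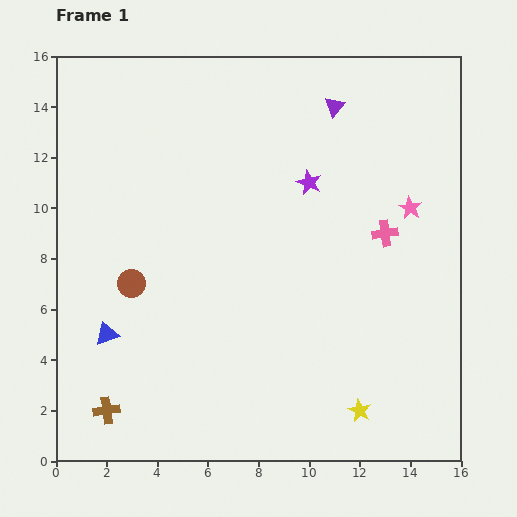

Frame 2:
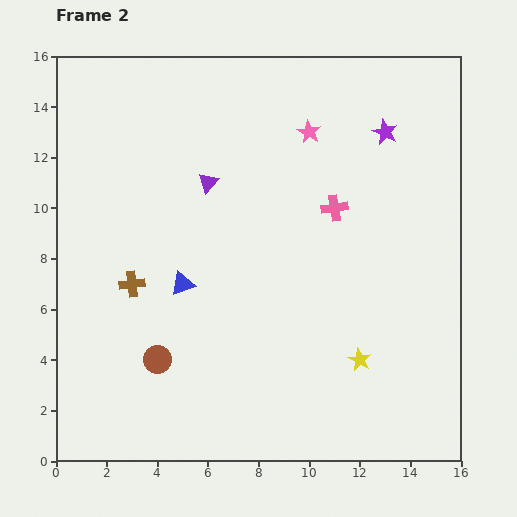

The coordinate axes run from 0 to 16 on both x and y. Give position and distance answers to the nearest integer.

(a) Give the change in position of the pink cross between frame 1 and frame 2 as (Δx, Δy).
(-2, 1)

The pink cross was at (13, 9) in frame 1 and (11, 10) in frame 2.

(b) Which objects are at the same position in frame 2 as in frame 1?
none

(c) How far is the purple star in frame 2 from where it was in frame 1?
4

The purple star moved from (10, 11) to (13, 13), a distance of √(3² + 2²) ≈ 4.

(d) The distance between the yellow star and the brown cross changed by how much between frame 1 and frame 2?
-1

Distance in frame 1: 10. Distance in frame 2: 9.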